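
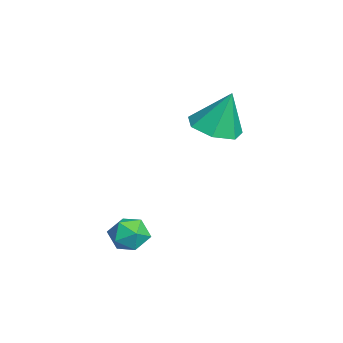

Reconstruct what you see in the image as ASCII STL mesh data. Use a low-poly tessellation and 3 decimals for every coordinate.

solid 
facet normal 0.384 0.167 0.908
outer loop
vertex 1.112 -2.251 -0.899
vertex 1.376 -3.049 -0.864
vertex 1.876 -2.454 -1.185
endloop
endfacet
facet normal 0.395 0.761 0.515
outer loop
vertex 1.112 -2.251 -0.899
vertex 1.876 -2.454 -1.185
vertex 1.396 -1.914 -1.615
endloop
endfacet
facet normal -0.275 0.907 0.318
outer loop
vertex 1.112 -2.251 -0.899
vertex 1.396 -1.914 -1.615
vertex 0.598 -2.175 -1.56
endloop
endfacet
facet normal -0.700 0.403 0.590
outer loop
vertex 1.112 -2.251 -0.899
vertex 0.598 -2.175 -1.56
vertex 0.586 -2.876 -1.096
endloop
endfacet
facet normal -0.292 -0.055 0.955
outer loop
vertex 1.112 -2.251 -0.899
vertex 0.586 -2.876 -1.096
vertex 1.376 -3.049 -0.864
endloop
endfacet
facet normal 0.775 0.628 -0.076
outer loop
vertex 1.396 -1.914 -1.615
vertex 1.876 -2.454 -1.185
vertex 1.834 -2.504 -2.024
endloop
endfacet
facet normal 0.758 -0.334 0.560
outer loop
vertex 1.876 -2.454 -1.185
vertex 1.376 -3.049 -0.864
vertex 1.822 -3.205 -1.56
endloop
endfacet
facet normal -0.339 -0.693 0.637
outer loop
vertex 1.376 -3.049 -0.864
vertex 0.586 -2.876 -1.096
vertex 1.024 -3.466 -1.505
endloop
endfacet
facet normal -0.998 0.048 0.047
outer loop
vertex 0.586 -2.876 -1.096
vertex 0.598 -2.175 -1.56
vertex 0.544 -2.926 -1.935
endloop
endfacet
facet normal -0.310 0.866 -0.393
outer loop
vertex 0.598 -2.175 -1.56
vertex 1.396 -1.914 -1.615
vertex 1.044 -2.331 -2.256
endloop
endfacet
facet normal 0.700 -0.403 -0.590
outer loop
vertex 1.308 -3.129 -2.221
vertex 1.834 -2.504 -2.024
vertex 1.822 -3.205 -1.56
endloop
endfacet
facet normal 0.275 -0.907 -0.318
outer loop
vertex 1.308 -3.129 -2.221
vertex 1.822 -3.205 -1.56
vertex 1.024 -3.466 -1.505
endloop
endfacet
facet normal -0.395 -0.761 -0.515
outer loop
vertex 1.308 -3.129 -2.221
vertex 1.024 -3.466 -1.505
vertex 0.544 -2.926 -1.935
endloop
endfacet
facet normal -0.384 -0.167 -0.908
outer loop
vertex 1.308 -3.129 -2.221
vertex 0.544 -2.926 -1.935
vertex 1.044 -2.331 -2.256
endloop
endfacet
facet normal 0.292 0.055 -0.955
outer loop
vertex 1.308 -3.129 -2.221
vertex 1.044 -2.331 -2.256
vertex 1.834 -2.504 -2.024
endloop
endfacet
facet normal 0.998 -0.048 -0.047
outer loop
vertex 1.822 -3.205 -1.56
vertex 1.834 -2.504 -2.024
vertex 1.876 -2.454 -1.185
endloop
endfacet
facet normal 0.310 -0.866 0.393
outer loop
vertex 1.024 -3.466 -1.505
vertex 1.822 -3.205 -1.56
vertex 1.376 -3.049 -0.864
endloop
endfacet
facet normal -0.775 -0.628 0.076
outer loop
vertex 0.544 -2.926 -1.935
vertex 1.024 -3.466 -1.505
vertex 0.586 -2.876 -1.096
endloop
endfacet
facet normal -0.758 0.334 -0.560
outer loop
vertex 1.044 -2.331 -2.256
vertex 0.544 -2.926 -1.935
vertex 0.598 -2.175 -1.56
endloop
endfacet
facet normal 0.339 0.693 -0.637
outer loop
vertex 1.834 -2.504 -2.024
vertex 1.044 -2.331 -2.256
vertex 1.396 -1.914 -1.615
endloop
endfacet
facet normal -0.077 -0.327 -0.942
outer loop
vertex -1.897 -0.259 2.305
vertex -2.433 0.661 2.03
vertex -1.351 0.465 2.009
endloop
endfacet
facet normal 0.759 -0.347 0.551
outer loop
vertex -1.897 -0.259 2.305
vertex -1.351 0.465 2.009
vertex -2.287 1.279 3.81
endloop
endfacet
facet normal -0.077 -0.326 -0.942
outer loop
vertex -1.351 0.465 2.009
vertex -2.433 0.661 2.03
vertex -1.619 1.337 1.729
endloop
endfacet
facet normal 0.883 0.366 0.294
outer loop
vertex -1.351 0.465 2.009
vertex -1.619 1.337 1.729
vertex -2.287 1.279 3.81
endloop
endfacet
facet normal -0.077 -0.327 -0.942
outer loop
vertex -1.619 1.337 1.729
vertex -2.433 0.661 2.03
vertex -2.5 1.7 1.675
endloop
endfacet
facet normal 0.369 0.918 0.144
outer loop
vertex -1.619 1.337 1.729
vertex -2.5 1.7 1.675
vertex -2.287 1.279 3.81
endloop
endfacet
facet normal -0.077 -0.327 -0.942
outer loop
vertex -2.5 1.7 1.675
vertex -2.433 0.661 2.03
vertex -3.331 1.281 1.888
endloop
endfacet
facet normal -0.395 0.893 0.216
outer loop
vertex -2.5 1.7 1.675
vertex -3.331 1.281 1.888
vertex -2.287 1.279 3.81
endloop
endfacet
facet normal -0.077 -0.327 -0.942
outer loop
vertex -3.331 1.281 1.888
vertex -2.433 0.661 2.03
vertex -3.485 0.395 2.208
endloop
endfacet
facet normal -0.836 0.309 0.454
outer loop
vertex -3.331 1.281 1.888
vertex -3.485 0.395 2.208
vertex -2.287 1.279 3.81
endloop
endfacet
facet normal -0.077 -0.327 -0.942
outer loop
vertex -3.485 0.395 2.208
vertex -2.433 0.661 2.03
vertex -2.847 -0.29 2.394
endloop
endfacet
facet normal -0.620 -0.392 0.680
outer loop
vertex -3.485 0.395 2.208
vertex -2.847 -0.29 2.394
vertex -2.287 1.279 3.81
endloop
endfacet
facet normal -0.078 -0.327 -0.942
outer loop
vertex -2.847 -0.29 2.394
vertex -2.433 0.661 2.03
vertex -1.897 -0.259 2.305
endloop
endfacet
facet normal 0.090 -0.685 0.723
outer loop
vertex -2.847 -0.29 2.394
vertex -1.897 -0.259 2.305
vertex -2.287 1.279 3.81
endloop
endfacet

endsolid


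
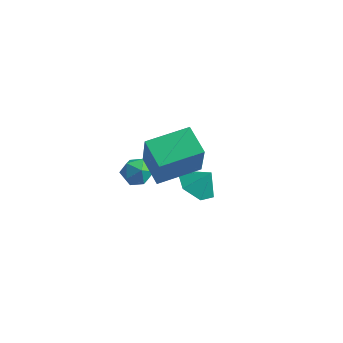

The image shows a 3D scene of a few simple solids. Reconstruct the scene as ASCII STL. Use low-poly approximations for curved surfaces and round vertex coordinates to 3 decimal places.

solid 
facet normal -0.503 -0.287 -0.816
outer loop
vertex 0.901 0.583 -3.38
vertex 0.283 1.293 -3.249
vertex 1.061 1.431 -3.777
endloop
endfacet
facet normal 0.980 -0.107 0.167
outer loop
vertex 0.901 0.583 -3.38
vertex 1.061 1.431 -3.777
vertex 0.837 1.607 -2.351
endloop
endfacet
facet normal -0.503 -0.285 -0.816
outer loop
vertex 1.061 1.431 -3.777
vertex 0.283 1.293 -3.249
vertex 0.444 2.141 -3.645
endloop
endfacet
facet normal 0.758 0.651 0.039
outer loop
vertex 1.061 1.431 -3.777
vertex 0.444 2.141 -3.645
vertex 0.837 1.607 -2.351
endloop
endfacet
facet normal -0.503 -0.285 -0.816
outer loop
vertex 0.444 2.141 -3.645
vertex 0.283 1.293 -3.249
vertex -0.334 2.003 -3.117
endloop
endfacet
facet normal 0.079 0.930 0.360
outer loop
vertex 0.444 2.141 -3.645
vertex -0.334 2.003 -3.117
vertex 0.837 1.607 -2.351
endloop
endfacet
facet normal -0.503 -0.286 -0.816
outer loop
vertex -0.334 2.003 -3.117
vertex 0.283 1.293 -3.249
vertex -0.494 1.154 -2.721
endloop
endfacet
facet normal -0.378 0.449 0.810
outer loop
vertex -0.334 2.003 -3.117
vertex -0.494 1.154 -2.721
vertex 0.837 1.607 -2.351
endloop
endfacet
facet normal -0.503 -0.287 -0.815
outer loop
vertex -0.494 1.154 -2.721
vertex 0.283 1.293 -3.249
vertex 0.123 0.444 -2.852
endloop
endfacet
facet normal -0.156 -0.309 0.938
outer loop
vertex -0.494 1.154 -2.721
vertex 0.123 0.444 -2.852
vertex 0.837 1.607 -2.351
endloop
endfacet
facet normal -0.502 -0.287 -0.816
outer loop
vertex 0.123 0.444 -2.852
vertex 0.283 1.293 -3.249
vertex 0.901 0.583 -3.38
endloop
endfacet
facet normal 0.524 -0.587 0.617
outer loop
vertex 0.123 0.444 -2.852
vertex 0.901 0.583 -3.38
vertex 0.837 1.607 -2.351
endloop
endfacet
facet normal -0.904 -0.080 0.419
outer loop
vertex -1.482 -1.101 -0.453
vertex -1.572 -1.779 -0.777
vertex -1.258 -1.726 -0.09
endloop
endfacet
facet normal -0.469 0.312 0.826
outer loop
vertex -1.482 -1.101 -0.453
vertex -1.258 -1.726 -0.09
vertex -0.824 -1.106 -0.078
endloop
endfacet
facet normal -0.242 0.866 0.437
outer loop
vertex -1.482 -1.101 -0.453
vertex -0.824 -1.106 -0.078
vertex -0.87 -0.776 -0.758
endloop
endfacet
facet normal -0.538 0.816 -0.210
outer loop
vertex -1.482 -1.101 -0.453
vertex -0.87 -0.776 -0.758
vertex -1.332 -1.192 -1.19
endloop
endfacet
facet normal -0.947 0.232 -0.221
outer loop
vertex -1.482 -1.101 -0.453
vertex -1.332 -1.192 -1.19
vertex -1.572 -1.779 -0.777
endloop
endfacet
facet normal 0.098 -0.088 0.991
outer loop
vertex -0.824 -1.106 -0.078
vertex -1.258 -1.726 -0.09
vertex -0.508 -1.788 -0.17
endloop
endfacet
facet normal -0.607 -0.722 0.333
outer loop
vertex -1.258 -1.726 -0.09
vertex -1.572 -1.779 -0.777
vertex -0.97 -2.204 -0.602
endloop
endfacet
facet normal -0.676 -0.218 -0.703
outer loop
vertex -1.572 -1.779 -0.777
vertex -1.332 -1.192 -1.19
vertex -1.016 -1.874 -1.282
endloop
endfacet
facet normal -0.013 0.727 -0.686
outer loop
vertex -1.332 -1.192 -1.19
vertex -0.87 -0.776 -0.758
vertex -0.582 -1.254 -1.27
endloop
endfacet
facet normal 0.466 0.808 0.361
outer loop
vertex -0.87 -0.776 -0.758
vertex -0.824 -1.106 -0.078
vertex -0.268 -1.201 -0.583
endloop
endfacet
facet normal 0.538 -0.816 0.210
outer loop
vertex -0.358 -1.879 -0.907
vertex -0.508 -1.788 -0.17
vertex -0.97 -2.204 -0.602
endloop
endfacet
facet normal 0.242 -0.866 -0.437
outer loop
vertex -0.358 -1.879 -0.907
vertex -0.97 -2.204 -0.602
vertex -1.016 -1.874 -1.282
endloop
endfacet
facet normal 0.469 -0.312 -0.826
outer loop
vertex -0.358 -1.879 -0.907
vertex -1.016 -1.874 -1.282
vertex -0.582 -1.254 -1.27
endloop
endfacet
facet normal 0.904 0.080 -0.419
outer loop
vertex -0.358 -1.879 -0.907
vertex -0.582 -1.254 -1.27
vertex -0.268 -1.201 -0.583
endloop
endfacet
facet normal 0.947 -0.232 0.221
outer loop
vertex -0.358 -1.879 -0.907
vertex -0.268 -1.201 -0.583
vertex -0.508 -1.788 -0.17
endloop
endfacet
facet normal 0.013 -0.727 0.686
outer loop
vertex -0.97 -2.204 -0.602
vertex -0.508 -1.788 -0.17
vertex -1.258 -1.726 -0.09
endloop
endfacet
facet normal -0.466 -0.808 -0.361
outer loop
vertex -1.016 -1.874 -1.282
vertex -0.97 -2.204 -0.602
vertex -1.572 -1.779 -0.777
endloop
endfacet
facet normal -0.098 0.088 -0.991
outer loop
vertex -0.582 -1.254 -1.27
vertex -1.016 -1.874 -1.282
vertex -1.332 -1.192 -1.19
endloop
endfacet
facet normal 0.607 0.722 -0.333
outer loop
vertex -0.268 -1.201 -0.583
vertex -0.582 -1.254 -1.27
vertex -0.87 -0.776 -0.758
endloop
endfacet
facet normal 0.676 0.218 0.703
outer loop
vertex -0.508 -1.788 -0.17
vertex -0.268 -1.201 -0.583
vertex -0.824 -1.106 -0.078
endloop
endfacet
facet normal -0.593 -0.795 -0.130
outer loop
vertex 1.32 -3.484 2.214
vertex 0.258 -2.783 2.773
vertex 0.798 -2.791 0.356
endloop
endfacet
facet normal 0.764 -0.504 -0.403
outer loop
vertex 1.942 -1.257 0.607
vertex 1.32 -3.484 2.214
vertex 0.798 -2.791 0.356
endloop
endfacet
facet normal -0.592 -0.795 -0.130
outer loop
vertex 0.798 -2.791 0.356
vertex 0.258 -2.783 2.773
vertex -0.264 -2.091 0.916
endloop
endfacet
facet normal -0.255 0.338 -0.906
outer loop
vertex -0.264 -2.091 0.916
vertex 1.942 -1.257 0.607
vertex 0.798 -2.791 0.356
endloop
endfacet
facet normal 0.254 -0.338 0.906
outer loop
vertex 1.32 -3.484 2.214
vertex 1.402 -1.249 3.024
vertex 0.258 -2.783 2.773
endloop
endfacet
facet normal 0.764 -0.504 -0.403
outer loop
vertex 2.464 -1.949 2.464
vertex 1.32 -3.484 2.214
vertex 1.942 -1.257 0.607
endloop
endfacet
facet normal 0.255 -0.338 0.906
outer loop
vertex 2.464 -1.949 2.464
vertex 1.402 -1.249 3.024
vertex 1.32 -3.484 2.214
endloop
endfacet
facet normal -0.764 0.504 0.403
outer loop
vertex 0.258 -2.783 2.773
vertex 1.402 -1.249 3.024
vertex -0.264 -2.091 0.916
endloop
endfacet
facet normal -0.254 0.337 -0.906
outer loop
vertex 0.88 -0.556 1.166
vertex 1.942 -1.257 0.607
vertex -0.264 -2.091 0.916
endloop
endfacet
facet normal -0.764 0.504 0.403
outer loop
vertex -0.264 -2.091 0.916
vertex 1.402 -1.249 3.024
vertex 0.88 -0.556 1.166
endloop
endfacet
facet normal 0.593 0.795 0.130
outer loop
vertex 0.88 -0.556 1.166
vertex 2.464 -1.949 2.464
vertex 1.942 -1.257 0.607
endloop
endfacet
facet normal 0.593 0.795 0.130
outer loop
vertex 1.402 -1.249 3.024
vertex 2.464 -1.949 2.464
vertex 0.88 -0.556 1.166
endloop
endfacet

endsolid


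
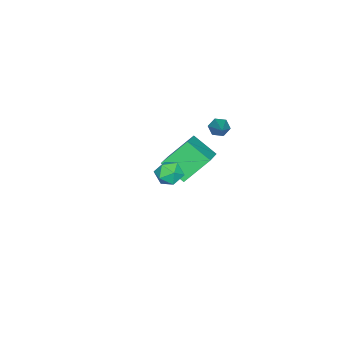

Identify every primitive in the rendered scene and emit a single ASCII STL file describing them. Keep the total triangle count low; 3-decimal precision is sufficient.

solid 
facet normal -0.739 -0.439 -0.512
outer loop
vertex -3.847 2.178 -1.957
vertex -4.205 2.362 -1.598
vertex -4.081 2.658 -2.031
endloop
endfacet
facet normal 0.659 0.210 -0.722
outer loop
vertex -3.847 2.178 -1.957
vertex -4.081 2.658 -2.031
vertex -2.595 3.318 -0.482
endloop
endfacet
facet normal -0.738 -0.440 -0.512
outer loop
vertex -4.081 2.658 -2.031
vertex -4.205 2.362 -1.598
vertex -4.44 2.842 -1.672
endloop
endfacet
facet normal 0.040 0.905 -0.424
outer loop
vertex -4.081 2.658 -2.031
vertex -4.44 2.842 -1.672
vertex -2.595 3.318 -0.482
endloop
endfacet
facet normal -0.738 -0.440 -0.512
outer loop
vertex -4.44 2.842 -1.672
vertex -4.205 2.362 -1.598
vertex -4.564 2.545 -1.238
endloop
endfacet
facet normal -0.465 0.787 0.406
outer loop
vertex -4.44 2.842 -1.672
vertex -4.564 2.545 -1.238
vertex -2.595 3.318 -0.482
endloop
endfacet
facet normal -0.738 -0.440 -0.512
outer loop
vertex -4.564 2.545 -1.238
vertex -4.205 2.362 -1.598
vertex -4.329 2.065 -1.164
endloop
endfacet
facet normal -0.349 -0.027 0.937
outer loop
vertex -4.564 2.545 -1.238
vertex -4.329 2.065 -1.164
vertex -2.595 3.318 -0.482
endloop
endfacet
facet normal -0.739 -0.438 -0.511
outer loop
vertex -4.329 2.065 -1.164
vertex -4.205 2.362 -1.598
vertex -3.971 1.881 -1.524
endloop
endfacet
facet normal 0.270 -0.721 0.638
outer loop
vertex -4.329 2.065 -1.164
vertex -3.971 1.881 -1.524
vertex -2.595 3.318 -0.482
endloop
endfacet
facet normal -0.739 -0.438 -0.512
outer loop
vertex -3.971 1.881 -1.524
vertex -4.205 2.362 -1.598
vertex -3.847 2.178 -1.957
endloop
endfacet
facet normal 0.775 -0.603 -0.192
outer loop
vertex -3.971 1.881 -1.524
vertex -3.847 2.178 -1.957
vertex -2.595 3.318 -0.482
endloop
endfacet
facet normal -0.122 0.807 0.578
outer loop
vertex 2.211 3.9 -0.074
vertex 2.075 3.478 0.486
vertex 2.747 3.68 0.346
endloop
endfacet
facet normal 0.343 0.938 0.053
outer loop
vertex 2.211 3.9 -0.074
vertex 2.747 3.68 0.346
vertex 2.83 3.69 -0.364
endloop
endfacet
facet normal 0.013 0.823 -0.568
outer loop
vertex 2.211 3.9 -0.074
vertex 2.83 3.69 -0.364
vertex 2.21 3.494 -0.663
endloop
endfacet
facet normal -0.657 0.621 -0.427
outer loop
vertex 2.211 3.9 -0.074
vertex 2.21 3.494 -0.663
vertex 1.744 3.363 -0.137
endloop
endfacet
facet normal -0.740 0.611 0.281
outer loop
vertex 2.211 3.9 -0.074
vertex 1.744 3.363 -0.137
vertex 2.075 3.478 0.486
endloop
endfacet
facet normal 0.878 0.466 0.109
outer loop
vertex 2.83 3.69 -0.364
vertex 2.747 3.68 0.346
vertex 3.076 3.137 0.017
endloop
endfacet
facet normal 0.123 0.255 0.959
outer loop
vertex 2.747 3.68 0.346
vertex 2.075 3.478 0.486
vertex 2.61 3.006 0.543
endloop
endfacet
facet normal -0.877 -0.061 0.477
outer loop
vertex 2.075 3.478 0.486
vertex 1.744 3.363 -0.137
vertex 1.99 2.81 0.244
endloop
endfacet
facet normal -0.742 -0.045 -0.669
outer loop
vertex 1.744 3.363 -0.137
vertex 2.21 3.494 -0.663
vertex 2.073 2.82 -0.466
endloop
endfacet
facet normal 0.343 0.281 -0.896
outer loop
vertex 2.21 3.494 -0.663
vertex 2.83 3.69 -0.364
vertex 2.745 3.022 -0.606
endloop
endfacet
facet normal 0.657 -0.621 0.427
outer loop
vertex 2.609 2.6 -0.046
vertex 3.076 3.137 0.017
vertex 2.61 3.006 0.543
endloop
endfacet
facet normal -0.013 -0.823 0.568
outer loop
vertex 2.609 2.6 -0.046
vertex 2.61 3.006 0.543
vertex 1.99 2.81 0.244
endloop
endfacet
facet normal -0.343 -0.938 -0.053
outer loop
vertex 2.609 2.6 -0.046
vertex 1.99 2.81 0.244
vertex 2.073 2.82 -0.466
endloop
endfacet
facet normal 0.122 -0.807 -0.578
outer loop
vertex 2.609 2.6 -0.046
vertex 2.073 2.82 -0.466
vertex 2.745 3.022 -0.606
endloop
endfacet
facet normal 0.740 -0.611 -0.281
outer loop
vertex 2.609 2.6 -0.046
vertex 2.745 3.022 -0.606
vertex 3.076 3.137 0.017
endloop
endfacet
facet normal 0.742 0.045 0.669
outer loop
vertex 2.61 3.006 0.543
vertex 3.076 3.137 0.017
vertex 2.747 3.68 0.346
endloop
endfacet
facet normal -0.343 -0.281 0.896
outer loop
vertex 1.99 2.81 0.244
vertex 2.61 3.006 0.543
vertex 2.075 3.478 0.486
endloop
endfacet
facet normal -0.878 -0.466 -0.109
outer loop
vertex 2.073 2.82 -0.466
vertex 1.99 2.81 0.244
vertex 1.744 3.363 -0.137
endloop
endfacet
facet normal -0.123 -0.255 -0.959
outer loop
vertex 2.745 3.022 -0.606
vertex 2.073 2.82 -0.466
vertex 2.21 3.494 -0.663
endloop
endfacet
facet normal 0.877 0.061 -0.477
outer loop
vertex 3.076 3.137 0.017
vertex 2.745 3.022 -0.606
vertex 2.83 3.69 -0.364
endloop
endfacet
facet normal -0.492 0.511 0.705
outer loop
vertex -4.531 0.859 -2.926
vertex -2.965 1.329 -2.173
vertex -4.486 2.096 -3.791
endloop
endfacet
facet normal -0.870 -0.261 -0.418
outer loop
vertex -3.595 1.171 -5.067
vertex -4.531 0.859 -2.926
vertex -4.486 2.096 -3.791
endloop
endfacet
facet normal -0.492 0.511 0.705
outer loop
vertex -4.486 2.096 -3.791
vertex -2.965 1.329 -2.173
vertex -2.92 2.566 -3.038
endloop
endfacet
facet normal 0.030 0.819 -0.573
outer loop
vertex -2.92 2.566 -3.038
vertex -3.595 1.171 -5.067
vertex -4.486 2.096 -3.791
endloop
endfacet
facet normal -0.030 -0.819 0.573
outer loop
vertex -4.531 0.859 -2.926
vertex -2.074 0.404 -3.449
vertex -2.965 1.329 -2.173
endloop
endfacet
facet normal -0.870 -0.261 -0.418
outer loop
vertex -3.64 -0.066 -4.202
vertex -4.531 0.859 -2.926
vertex -3.595 1.171 -5.067
endloop
endfacet
facet normal -0.030 -0.819 0.573
outer loop
vertex -3.64 -0.066 -4.202
vertex -2.074 0.404 -3.449
vertex -4.531 0.859 -2.926
endloop
endfacet
facet normal 0.870 0.261 0.418
outer loop
vertex -2.965 1.329 -2.173
vertex -2.074 0.404 -3.449
vertex -2.92 2.566 -3.038
endloop
endfacet
facet normal 0.030 0.819 -0.573
outer loop
vertex -2.029 1.641 -4.314
vertex -3.595 1.171 -5.067
vertex -2.92 2.566 -3.038
endloop
endfacet
facet normal 0.870 0.261 0.418
outer loop
vertex -2.92 2.566 -3.038
vertex -2.074 0.404 -3.449
vertex -2.029 1.641 -4.314
endloop
endfacet
facet normal 0.492 -0.511 -0.705
outer loop
vertex -2.029 1.641 -4.314
vertex -3.64 -0.066 -4.202
vertex -3.595 1.171 -5.067
endloop
endfacet
facet normal 0.492 -0.511 -0.705
outer loop
vertex -2.074 0.404 -3.449
vertex -3.64 -0.066 -4.202
vertex -2.029 1.641 -4.314
endloop
endfacet

endsolid


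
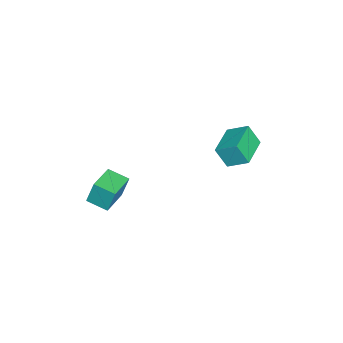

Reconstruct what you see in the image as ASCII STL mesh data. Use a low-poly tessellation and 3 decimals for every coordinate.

solid 
facet normal -0.991 0.135 0.009
outer loop
vertex -3.632 3.331 -0.376
vertex -3.553 3.987 -1.507
vertex -3.79 2.211 -1.037
endloop
endfacet
facet normal -0.061 -0.501 0.863
outer loop
vertex -1.887 1.953 -1.053
vertex -3.632 3.331 -0.376
vertex -3.79 2.211 -1.037
endloop
endfacet
facet normal -0.991 0.134 0.008
outer loop
vertex -3.79 2.211 -1.037
vertex -3.553 3.987 -1.507
vertex -3.71 2.867 -2.168
endloop
endfacet
facet normal -0.120 -0.855 -0.504
outer loop
vertex -3.71 2.867 -2.168
vertex -1.887 1.953 -1.053
vertex -3.79 2.211 -1.037
endloop
endfacet
facet normal 0.120 0.855 0.504
outer loop
vertex -3.632 3.331 -0.376
vertex -1.65 3.729 -1.523
vertex -3.553 3.987 -1.507
endloop
endfacet
facet normal -0.061 -0.501 0.863
outer loop
vertex -1.73 3.073 -0.392
vertex -3.632 3.331 -0.376
vertex -1.887 1.953 -1.053
endloop
endfacet
facet normal 0.120 0.855 0.504
outer loop
vertex -1.73 3.073 -0.392
vertex -1.65 3.729 -1.523
vertex -3.632 3.331 -0.376
endloop
endfacet
facet normal 0.061 0.501 -0.863
outer loop
vertex -3.553 3.987 -1.507
vertex -1.65 3.729 -1.523
vertex -3.71 2.867 -2.168
endloop
endfacet
facet normal -0.120 -0.855 -0.504
outer loop
vertex -1.808 2.609 -2.184
vertex -1.887 1.953 -1.053
vertex -3.71 2.867 -2.168
endloop
endfacet
facet normal 0.061 0.501 -0.863
outer loop
vertex -3.71 2.867 -2.168
vertex -1.65 3.729 -1.523
vertex -1.808 2.609 -2.184
endloop
endfacet
facet normal 0.991 -0.134 -0.008
outer loop
vertex -1.808 2.609 -2.184
vertex -1.73 3.073 -0.392
vertex -1.887 1.953 -1.053
endloop
endfacet
facet normal 0.991 -0.135 -0.008
outer loop
vertex -1.65 3.729 -1.523
vertex -1.73 3.073 -0.392
vertex -1.808 2.609 -2.184
endloop
endfacet
facet normal -0.973 0.197 -0.118
outer loop
vertex 2.552 -2.426 0.616
vertex 2.811 -1.327 0.31
vertex 2.631 -2.799 -0.659
endloop
endfacet
facet normal -0.221 -0.940 0.261
outer loop
vertex 4.189 -3.113 -0.47
vertex 2.552 -2.426 0.616
vertex 2.631 -2.799 -0.659
endloop
endfacet
facet normal -0.973 0.197 -0.118
outer loop
vertex 2.631 -2.799 -0.659
vertex 2.811 -1.327 0.31
vertex 2.89 -1.7 -0.964
endloop
endfacet
facet normal 0.060 -0.280 -0.958
outer loop
vertex 2.89 -1.7 -0.964
vertex 4.189 -3.113 -0.47
vertex 2.631 -2.799 -0.659
endloop
endfacet
facet normal -0.060 0.281 0.958
outer loop
vertex 2.552 -2.426 0.616
vertex 4.369 -1.641 0.499
vertex 2.811 -1.327 0.31
endloop
endfacet
facet normal -0.221 -0.940 0.261
outer loop
vertex 4.11 -2.74 0.804
vertex 2.552 -2.426 0.616
vertex 4.189 -3.113 -0.47
endloop
endfacet
facet normal -0.059 0.280 0.958
outer loop
vertex 4.11 -2.74 0.804
vertex 4.369 -1.641 0.499
vertex 2.552 -2.426 0.616
endloop
endfacet
facet normal 0.221 0.940 -0.261
outer loop
vertex 2.811 -1.327 0.31
vertex 4.369 -1.641 0.499
vertex 2.89 -1.7 -0.964
endloop
endfacet
facet normal 0.059 -0.281 -0.958
outer loop
vertex 4.448 -2.014 -0.776
vertex 4.189 -3.113 -0.47
vertex 2.89 -1.7 -0.964
endloop
endfacet
facet normal 0.221 0.940 -0.261
outer loop
vertex 2.89 -1.7 -0.964
vertex 4.369 -1.641 0.499
vertex 4.448 -2.014 -0.776
endloop
endfacet
facet normal 0.973 -0.197 0.118
outer loop
vertex 4.448 -2.014 -0.776
vertex 4.11 -2.74 0.804
vertex 4.189 -3.113 -0.47
endloop
endfacet
facet normal 0.973 -0.197 0.118
outer loop
vertex 4.369 -1.641 0.499
vertex 4.11 -2.74 0.804
vertex 4.448 -2.014 -0.776
endloop
endfacet

endsolid


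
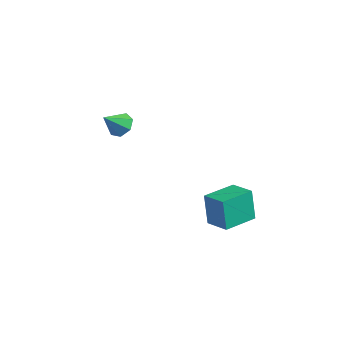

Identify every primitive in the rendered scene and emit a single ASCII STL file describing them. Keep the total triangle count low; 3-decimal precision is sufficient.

solid 
facet normal 0.110 0.717 -0.688
outer loop
vertex -1.739 2.727 -0.519
vertex -2.494 2.778 -0.587
vertex -2.034 3.158 -0.117
endloop
endfacet
facet normal 0.742 -0.109 0.661
outer loop
vertex -1.739 2.727 -0.519
vertex -2.034 3.158 -0.117
vertex -2.646 1.802 0.347
endloop
endfacet
facet normal 0.111 0.717 -0.688
outer loop
vertex -2.034 3.158 -0.117
vertex -2.494 2.778 -0.587
vertex -2.676 3.303 -0.069
endloop
endfacet
facet normal 0.132 0.267 0.955
outer loop
vertex -2.034 3.158 -0.117
vertex -2.676 3.303 -0.069
vertex -2.646 1.802 0.347
endloop
endfacet
facet normal 0.111 0.717 -0.688
outer loop
vertex -2.676 3.303 -0.069
vertex -2.494 2.778 -0.587
vertex -3.181 3.053 -0.411
endloop
endfacet
facet normal -0.615 0.199 0.763
outer loop
vertex -2.676 3.303 -0.069
vertex -3.181 3.053 -0.411
vertex -2.646 1.802 0.347
endloop
endfacet
facet normal 0.112 0.718 -0.687
outer loop
vertex -3.181 3.053 -0.411
vertex -2.494 2.778 -0.587
vertex -3.169 2.596 -0.887
endloop
endfacet
facet normal -0.937 -0.263 0.228
outer loop
vertex -3.181 3.053 -0.411
vertex -3.169 2.596 -0.887
vertex -2.646 1.802 0.347
endloop
endfacet
facet normal 0.112 0.718 -0.687
outer loop
vertex -3.169 2.596 -0.887
vertex -2.494 2.778 -0.587
vertex -2.649 2.276 -1.137
endloop
endfacet
facet normal -0.591 -0.769 -0.244
outer loop
vertex -3.169 2.596 -0.887
vertex -2.649 2.276 -1.137
vertex -2.646 1.802 0.347
endloop
endfacet
facet normal 0.112 0.718 -0.687
outer loop
vertex -2.649 2.276 -1.137
vertex -2.494 2.778 -0.587
vertex -2.013 2.334 -0.973
endloop
endfacet
facet normal 0.163 -0.940 -0.300
outer loop
vertex -2.649 2.276 -1.137
vertex -2.013 2.334 -0.973
vertex -2.646 1.802 0.347
endloop
endfacet
facet normal 0.110 0.718 -0.688
outer loop
vertex -2.013 2.334 -0.973
vertex -2.494 2.778 -0.587
vertex -1.739 2.727 -0.519
endloop
endfacet
facet normal 0.757 -0.646 0.102
outer loop
vertex -2.013 2.334 -0.973
vertex -1.739 2.727 -0.519
vertex -2.646 1.802 0.347
endloop
endfacet
facet normal -0.975 0.033 -0.219
outer loop
vertex 3.089 3.043 -2.871
vertex 3.175 4.878 -2.976
vertex 3.468 2.927 -4.575
endloop
endfacet
facet normal -0.047 -0.997 0.057
outer loop
vertex 4.765 2.882 -4.284
vertex 3.089 3.043 -2.871
vertex 3.468 2.927 -4.575
endloop
endfacet
facet normal -0.975 0.033 -0.219
outer loop
vertex 3.468 2.927 -4.575
vertex 3.175 4.878 -2.976
vertex 3.554 4.761 -4.681
endloop
endfacet
facet normal 0.216 -0.066 -0.974
outer loop
vertex 3.554 4.761 -4.681
vertex 4.765 2.882 -4.284
vertex 3.468 2.927 -4.575
endloop
endfacet
facet normal -0.216 0.066 0.974
outer loop
vertex 3.089 3.043 -2.871
vertex 4.472 4.833 -2.685
vertex 3.175 4.878 -2.976
endloop
endfacet
facet normal -0.047 -0.997 0.058
outer loop
vertex 4.386 2.999 -2.579
vertex 3.089 3.043 -2.871
vertex 4.765 2.882 -4.284
endloop
endfacet
facet normal -0.217 0.066 0.974
outer loop
vertex 4.386 2.999 -2.579
vertex 4.472 4.833 -2.685
vertex 3.089 3.043 -2.871
endloop
endfacet
facet normal 0.048 0.997 -0.058
outer loop
vertex 3.175 4.878 -2.976
vertex 4.472 4.833 -2.685
vertex 3.554 4.761 -4.681
endloop
endfacet
facet normal 0.217 -0.066 -0.974
outer loop
vertex 4.851 4.717 -4.389
vertex 4.765 2.882 -4.284
vertex 3.554 4.761 -4.681
endloop
endfacet
facet normal 0.047 0.997 -0.057
outer loop
vertex 3.554 4.761 -4.681
vertex 4.472 4.833 -2.685
vertex 4.851 4.717 -4.389
endloop
endfacet
facet normal 0.975 -0.033 0.219
outer loop
vertex 4.851 4.717 -4.389
vertex 4.386 2.999 -2.579
vertex 4.765 2.882 -4.284
endloop
endfacet
facet normal 0.975 -0.033 0.219
outer loop
vertex 4.472 4.833 -2.685
vertex 4.386 2.999 -2.579
vertex 4.851 4.717 -4.389
endloop
endfacet

endsolid


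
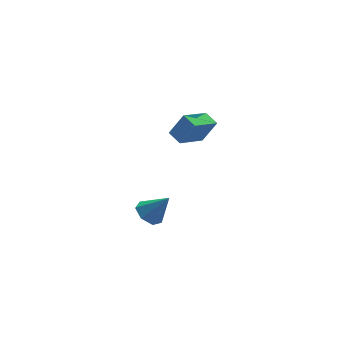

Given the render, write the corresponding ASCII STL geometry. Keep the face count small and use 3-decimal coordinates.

solid 
facet normal -0.489 0.117 -0.865
outer loop
vertex 1.569 1.021 3.25
vertex 3.218 1.877 2.434
vertex 1.89 0.113 2.946
endloop
endfacet
facet normal -0.812 -0.422 0.402
outer loop
vertex 2.682 -0.077 4.346
vertex 1.569 1.021 3.25
vertex 1.89 0.113 2.946
endloop
endfacet
facet normal -0.489 0.117 -0.864
outer loop
vertex 1.89 0.113 2.946
vertex 3.218 1.877 2.434
vertex 3.539 0.969 2.129
endloop
endfacet
facet normal 0.317 -0.899 -0.302
outer loop
vertex 3.539 0.969 2.129
vertex 2.682 -0.077 4.346
vertex 1.89 0.113 2.946
endloop
endfacet
facet normal -0.317 0.899 0.302
outer loop
vertex 1.569 1.021 3.25
vertex 4.01 1.687 3.834
vertex 3.218 1.877 2.434
endloop
endfacet
facet normal -0.812 -0.422 0.402
outer loop
vertex 2.361 0.831 4.651
vertex 1.569 1.021 3.25
vertex 2.682 -0.077 4.346
endloop
endfacet
facet normal -0.317 0.899 0.301
outer loop
vertex 2.361 0.831 4.651
vertex 4.01 1.687 3.834
vertex 1.569 1.021 3.25
endloop
endfacet
facet normal 0.812 0.422 -0.402
outer loop
vertex 3.218 1.877 2.434
vertex 4.01 1.687 3.834
vertex 3.539 0.969 2.129
endloop
endfacet
facet normal 0.318 -0.899 -0.301
outer loop
vertex 4.331 0.779 3.53
vertex 2.682 -0.077 4.346
vertex 3.539 0.969 2.129
endloop
endfacet
facet normal 0.813 0.422 -0.402
outer loop
vertex 3.539 0.969 2.129
vertex 4.01 1.687 3.834
vertex 4.331 0.779 3.53
endloop
endfacet
facet normal 0.489 -0.118 0.864
outer loop
vertex 4.331 0.779 3.53
vertex 2.361 0.831 4.651
vertex 2.682 -0.077 4.346
endloop
endfacet
facet normal 0.489 -0.117 0.865
outer loop
vertex 4.01 1.687 3.834
vertex 2.361 0.831 4.651
vertex 4.331 0.779 3.53
endloop
endfacet
facet normal -0.544 0.282 -0.791
outer loop
vertex 1.236 1.355 -4.791
vertex 0.661 1.889 -4.205
vertex 1.48 2.161 -4.671
endloop
endfacet
facet normal 0.944 -0.255 -0.209
outer loop
vertex 1.236 1.355 -4.791
vertex 1.48 2.161 -4.671
vertex 1.699 1.351 -2.695
endloop
endfacet
facet normal -0.544 0.282 -0.791
outer loop
vertex 1.48 2.161 -4.671
vertex 0.661 1.889 -4.205
vertex 1.107 2.762 -4.2
endloop
endfacet
facet normal 0.878 0.470 0.095
outer loop
vertex 1.48 2.161 -4.671
vertex 1.107 2.762 -4.2
vertex 1.699 1.351 -2.695
endloop
endfacet
facet normal -0.543 0.282 -0.791
outer loop
vertex 1.107 2.762 -4.2
vertex 0.661 1.889 -4.205
vertex 0.398 2.707 -3.733
endloop
endfacet
facet normal 0.322 0.751 0.577
outer loop
vertex 1.107 2.762 -4.2
vertex 0.398 2.707 -3.733
vertex 1.699 1.351 -2.695
endloop
endfacet
facet normal -0.543 0.282 -0.791
outer loop
vertex 0.398 2.707 -3.733
vertex 0.661 1.889 -4.205
vertex -0.112 2.036 -3.622
endloop
endfacet
facet normal -0.305 0.377 0.875
outer loop
vertex 0.398 2.707 -3.733
vertex -0.112 2.036 -3.622
vertex 1.699 1.351 -2.695
endloop
endfacet
facet normal -0.543 0.282 -0.791
outer loop
vertex -0.112 2.036 -3.622
vertex 0.661 1.889 -4.205
vertex -0.04 1.255 -3.95
endloop
endfacet
facet normal -0.530 -0.369 0.763
outer loop
vertex -0.112 2.036 -3.622
vertex -0.04 1.255 -3.95
vertex 1.699 1.351 -2.695
endloop
endfacet
facet normal -0.543 0.282 -0.791
outer loop
vertex -0.04 1.255 -3.95
vertex 0.661 1.889 -4.205
vertex 0.56 0.951 -4.47
endloop
endfacet
facet normal -0.185 -0.926 0.328
outer loop
vertex -0.04 1.255 -3.95
vertex 0.56 0.951 -4.47
vertex 1.699 1.351 -2.695
endloop
endfacet
facet normal -0.544 0.282 -0.790
outer loop
vertex 0.56 0.951 -4.47
vertex 0.661 1.889 -4.205
vertex 1.236 1.355 -4.791
endloop
endfacet
facet normal 0.473 -0.875 -0.106
outer loop
vertex 0.56 0.951 -4.47
vertex 1.236 1.355 -4.791
vertex 1.699 1.351 -2.695
endloop
endfacet

endsolid


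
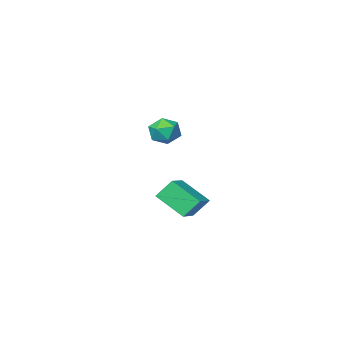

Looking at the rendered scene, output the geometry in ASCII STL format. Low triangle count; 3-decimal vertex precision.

solid 
facet normal -0.238 0.970 -0.052
outer loop
vertex 2.162 3.989 2.963
vertex 1.439 3.815 3.028
vertex 1.847 3.948 3.639
endloop
endfacet
facet normal 0.406 0.881 0.243
outer loop
vertex 2.162 3.989 2.963
vertex 1.847 3.948 3.639
vertex 2.528 3.665 3.528
endloop
endfacet
facet normal 0.817 0.531 -0.225
outer loop
vertex 2.162 3.989 2.963
vertex 2.528 3.665 3.528
vertex 2.542 3.356 2.848
endloop
endfacet
facet normal 0.427 0.403 -0.809
outer loop
vertex 2.162 3.989 2.963
vertex 2.542 3.356 2.848
vertex 1.869 3.449 2.539
endloop
endfacet
facet normal -0.226 0.674 -0.703
outer loop
vertex 2.162 3.989 2.963
vertex 1.869 3.449 2.539
vertex 1.439 3.815 3.028
endloop
endfacet
facet normal 0.328 0.469 0.820
outer loop
vertex 2.528 3.665 3.528
vertex 1.847 3.948 3.639
vertex 2.031 3.291 3.941
endloop
endfacet
facet normal -0.712 0.613 0.342
outer loop
vertex 1.847 3.948 3.639
vertex 1.439 3.815 3.028
vertex 1.358 3.384 3.632
endloop
endfacet
facet normal -0.692 0.135 -0.710
outer loop
vertex 1.439 3.815 3.028
vertex 1.869 3.449 2.539
vertex 1.372 3.075 2.952
endloop
endfacet
facet normal 0.363 -0.303 -0.881
outer loop
vertex 1.869 3.449 2.539
vertex 2.542 3.356 2.848
vertex 2.053 2.792 2.841
endloop
endfacet
facet normal 0.993 -0.097 0.064
outer loop
vertex 2.542 3.356 2.848
vertex 2.528 3.665 3.528
vertex 2.461 2.925 3.452
endloop
endfacet
facet normal -0.427 -0.403 0.809
outer loop
vertex 1.738 2.751 3.517
vertex 2.031 3.291 3.941
vertex 1.358 3.384 3.632
endloop
endfacet
facet normal -0.817 -0.531 0.225
outer loop
vertex 1.738 2.751 3.517
vertex 1.358 3.384 3.632
vertex 1.372 3.075 2.952
endloop
endfacet
facet normal -0.406 -0.881 -0.243
outer loop
vertex 1.738 2.751 3.517
vertex 1.372 3.075 2.952
vertex 2.053 2.792 2.841
endloop
endfacet
facet normal 0.238 -0.970 0.052
outer loop
vertex 1.738 2.751 3.517
vertex 2.053 2.792 2.841
vertex 2.461 2.925 3.452
endloop
endfacet
facet normal 0.226 -0.674 0.703
outer loop
vertex 1.738 2.751 3.517
vertex 2.461 2.925 3.452
vertex 2.031 3.291 3.941
endloop
endfacet
facet normal -0.363 0.303 0.881
outer loop
vertex 1.358 3.384 3.632
vertex 2.031 3.291 3.941
vertex 1.847 3.948 3.639
endloop
endfacet
facet normal -0.993 0.097 -0.064
outer loop
vertex 1.372 3.075 2.952
vertex 1.358 3.384 3.632
vertex 1.439 3.815 3.028
endloop
endfacet
facet normal -0.328 -0.469 -0.820
outer loop
vertex 2.053 2.792 2.841
vertex 1.372 3.075 2.952
vertex 1.869 3.449 2.539
endloop
endfacet
facet normal 0.712 -0.613 -0.342
outer loop
vertex 2.461 2.925 3.452
vertex 2.053 2.792 2.841
vertex 2.542 3.356 2.848
endloop
endfacet
facet normal 0.692 -0.135 0.710
outer loop
vertex 2.031 3.291 3.941
vertex 2.461 2.925 3.452
vertex 2.528 3.665 3.528
endloop
endfacet
facet normal -0.735 -0.605 -0.307
outer loop
vertex -0.503 -0.708 -2.151
vertex -1.139 -0.38 -1.276
vertex -1.14 0.537 -3.081
endloop
endfacet
facet normal 0.562 -0.290 -0.774
outer loop
vertex -0.141 1.36 -2.664
vertex -0.503 -0.708 -2.151
vertex -1.14 0.537 -3.081
endloop
endfacet
facet normal -0.735 -0.605 -0.307
outer loop
vertex -1.14 0.537 -3.081
vertex -1.139 -0.38 -1.276
vertex -1.776 0.865 -2.206
endloop
endfacet
facet normal -0.380 0.741 -0.554
outer loop
vertex -1.776 0.865 -2.206
vertex -0.141 1.36 -2.664
vertex -1.14 0.537 -3.081
endloop
endfacet
facet normal 0.380 -0.741 0.554
outer loop
vertex -0.503 -0.708 -2.151
vertex -0.14 0.443 -0.859
vertex -1.139 -0.38 -1.276
endloop
endfacet
facet normal 0.562 -0.290 -0.774
outer loop
vertex 0.496 0.115 -1.734
vertex -0.503 -0.708 -2.151
vertex -0.141 1.36 -2.664
endloop
endfacet
facet normal 0.380 -0.741 0.554
outer loop
vertex 0.496 0.115 -1.734
vertex -0.14 0.443 -0.859
vertex -0.503 -0.708 -2.151
endloop
endfacet
facet normal -0.562 0.290 0.774
outer loop
vertex -1.139 -0.38 -1.276
vertex -0.14 0.443 -0.859
vertex -1.776 0.865 -2.206
endloop
endfacet
facet normal -0.380 0.741 -0.554
outer loop
vertex -0.777 1.688 -1.789
vertex -0.141 1.36 -2.664
vertex -1.776 0.865 -2.206
endloop
endfacet
facet normal -0.562 0.290 0.774
outer loop
vertex -1.776 0.865 -2.206
vertex -0.14 0.443 -0.859
vertex -0.777 1.688 -1.789
endloop
endfacet
facet normal 0.735 0.605 0.307
outer loop
vertex -0.777 1.688 -1.789
vertex 0.496 0.115 -1.734
vertex -0.141 1.36 -2.664
endloop
endfacet
facet normal 0.735 0.605 0.307
outer loop
vertex -0.14 0.443 -0.859
vertex 0.496 0.115 -1.734
vertex -0.777 1.688 -1.789
endloop
endfacet

endsolid


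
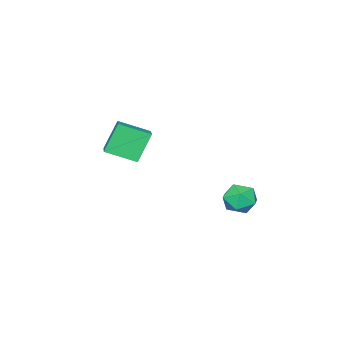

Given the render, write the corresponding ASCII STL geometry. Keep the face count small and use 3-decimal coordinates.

solid 
facet normal -0.496 0.069 0.865
outer loop
vertex -2.407 -4.655 0.632
vertex -1.458 -3.773 1.106
vertex -3.207 -3.498 0.081
endloop
endfacet
facet normal -0.688 -0.639 -0.344
outer loop
vertex -2.422 -3.607 -1.286
vertex -2.407 -4.655 0.632
vertex -3.207 -3.498 0.081
endloop
endfacet
facet normal -0.496 0.069 0.865
outer loop
vertex -3.207 -3.498 0.081
vertex -1.458 -3.773 1.106
vertex -2.257 -2.616 0.556
endloop
endfacet
facet normal -0.529 0.766 -0.365
outer loop
vertex -2.257 -2.616 0.556
vertex -2.422 -3.607 -1.286
vertex -3.207 -3.498 0.081
endloop
endfacet
facet normal 0.529 -0.766 0.365
outer loop
vertex -2.407 -4.655 0.632
vertex -0.673 -3.882 -0.261
vertex -1.458 -3.773 1.106
endloop
endfacet
facet normal -0.688 -0.639 -0.344
outer loop
vertex -1.623 -4.764 -0.736
vertex -2.407 -4.655 0.632
vertex -2.422 -3.607 -1.286
endloop
endfacet
facet normal 0.529 -0.766 0.364
outer loop
vertex -1.623 -4.764 -0.736
vertex -0.673 -3.882 -0.261
vertex -2.407 -4.655 0.632
endloop
endfacet
facet normal 0.688 0.639 0.344
outer loop
vertex -1.458 -3.773 1.106
vertex -0.673 -3.882 -0.261
vertex -2.257 -2.616 0.556
endloop
endfacet
facet normal -0.530 0.766 -0.365
outer loop
vertex -1.473 -2.725 -0.812
vertex -2.422 -3.607 -1.286
vertex -2.257 -2.616 0.556
endloop
endfacet
facet normal 0.688 0.639 0.343
outer loop
vertex -2.257 -2.616 0.556
vertex -0.673 -3.882 -0.261
vertex -1.473 -2.725 -0.812
endloop
endfacet
facet normal 0.496 -0.069 -0.865
outer loop
vertex -1.473 -2.725 -0.812
vertex -1.623 -4.764 -0.736
vertex -2.422 -3.607 -1.286
endloop
endfacet
facet normal 0.497 -0.069 -0.865
outer loop
vertex -0.673 -3.882 -0.261
vertex -1.623 -4.764 -0.736
vertex -1.473 -2.725 -0.812
endloop
endfacet
facet normal -0.344 0.799 -0.493
outer loop
vertex -3.127 1.731 -2.964
vertex -3.815 1.734 -2.479
vertex -3.134 2.17 -2.247
endloop
endfacet
facet normal 0.371 0.794 -0.482
outer loop
vertex -3.127 1.731 -2.964
vertex -3.134 2.17 -2.247
vertex -2.454 1.723 -2.46
endloop
endfacet
facet normal 0.590 0.187 -0.785
outer loop
vertex -3.127 1.731 -2.964
vertex -2.454 1.723 -2.46
vertex -2.714 1.011 -2.825
endloop
endfacet
facet normal 0.011 -0.183 -0.983
outer loop
vertex -3.127 1.731 -2.964
vertex -2.714 1.011 -2.825
vertex -3.555 1.018 -2.836
endloop
endfacet
facet normal -0.565 0.195 -0.802
outer loop
vertex -3.127 1.731 -2.964
vertex -3.555 1.018 -2.836
vertex -3.815 1.734 -2.479
endloop
endfacet
facet normal 0.581 0.789 0.199
outer loop
vertex -2.454 1.723 -2.46
vertex -3.134 2.17 -2.247
vertex -2.725 1.722 -1.664
endloop
endfacet
facet normal -0.573 0.799 0.183
outer loop
vertex -3.134 2.17 -2.247
vertex -3.815 1.734 -2.479
vertex -3.566 1.729 -1.675
endloop
endfacet
facet normal -0.931 -0.180 -0.317
outer loop
vertex -3.815 1.734 -2.479
vertex -3.555 1.018 -2.836
vertex -3.826 1.017 -2.04
endloop
endfacet
facet normal 0.001 -0.792 -0.610
outer loop
vertex -3.555 1.018 -2.836
vertex -2.714 1.011 -2.825
vertex -3.146 0.57 -2.253
endloop
endfacet
facet normal 0.937 -0.193 -0.291
outer loop
vertex -2.714 1.011 -2.825
vertex -2.454 1.723 -2.46
vertex -2.465 1.006 -2.021
endloop
endfacet
facet normal -0.011 0.183 0.983
outer loop
vertex -3.153 1.009 -1.536
vertex -2.725 1.722 -1.664
vertex -3.566 1.729 -1.675
endloop
endfacet
facet normal -0.590 -0.187 0.785
outer loop
vertex -3.153 1.009 -1.536
vertex -3.566 1.729 -1.675
vertex -3.826 1.017 -2.04
endloop
endfacet
facet normal -0.371 -0.794 0.482
outer loop
vertex -3.153 1.009 -1.536
vertex -3.826 1.017 -2.04
vertex -3.146 0.57 -2.253
endloop
endfacet
facet normal 0.344 -0.799 0.493
outer loop
vertex -3.153 1.009 -1.536
vertex -3.146 0.57 -2.253
vertex -2.465 1.006 -2.021
endloop
endfacet
facet normal 0.565 -0.195 0.802
outer loop
vertex -3.153 1.009 -1.536
vertex -2.465 1.006 -2.021
vertex -2.725 1.722 -1.664
endloop
endfacet
facet normal -0.001 0.792 0.610
outer loop
vertex -3.566 1.729 -1.675
vertex -2.725 1.722 -1.664
vertex -3.134 2.17 -2.247
endloop
endfacet
facet normal -0.937 0.193 0.291
outer loop
vertex -3.826 1.017 -2.04
vertex -3.566 1.729 -1.675
vertex -3.815 1.734 -2.479
endloop
endfacet
facet normal -0.581 -0.789 -0.199
outer loop
vertex -3.146 0.57 -2.253
vertex -3.826 1.017 -2.04
vertex -3.555 1.018 -2.836
endloop
endfacet
facet normal 0.573 -0.799 -0.183
outer loop
vertex -2.465 1.006 -2.021
vertex -3.146 0.57 -2.253
vertex -2.714 1.011 -2.825
endloop
endfacet
facet normal 0.931 0.180 0.317
outer loop
vertex -2.725 1.722 -1.664
vertex -2.465 1.006 -2.021
vertex -2.454 1.723 -2.46
endloop
endfacet

endsolid


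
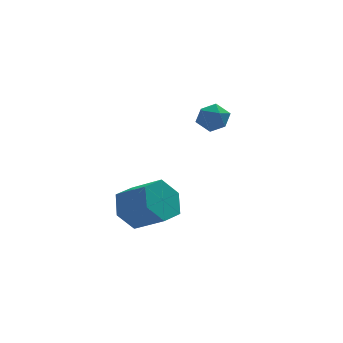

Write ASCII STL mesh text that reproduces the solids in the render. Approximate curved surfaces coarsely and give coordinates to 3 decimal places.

solid 
facet normal -0.637 0.576 -0.512
outer loop
vertex -0.115 -0.142 -3.885
vertex -0.689 -0.162 -3.193
vertex -0.065 0.485 -3.241
endloop
endfacet
facet normal 0.769 0.427 -0.476
outer loop
vertex -0.115 -0.142 -3.885
vertex -0.065 0.485 -3.241
vertex 0.764 -0.938 -3.18
endloop
endfacet
facet normal 0.769 0.428 -0.475
outer loop
vertex 0.764 -0.938 -3.18
vertex -0.065 0.485 -3.241
vertex 0.814 -0.312 -2.535
endloop
endfacet
facet normal 0.636 -0.578 0.511
outer loop
vertex 0.764 -0.938 -3.18
vertex 0.814 -0.312 -2.535
vertex 0.189 -0.958 -2.487
endloop
endfacet
facet normal -0.637 0.576 -0.512
outer loop
vertex -0.065 0.485 -3.241
vertex -0.689 -0.162 -3.193
vertex -0.64 0.464 -2.549
endloop
endfacet
facet normal 0.432 0.816 0.384
outer loop
vertex -0.065 0.485 -3.241
vertex -0.64 0.464 -2.549
vertex 0.814 -0.312 -2.535
endloop
endfacet
facet normal 0.432 0.817 0.383
outer loop
vertex 0.814 -0.312 -2.535
vertex -0.64 0.464 -2.549
vertex 0.239 -0.332 -1.843
endloop
endfacet
facet normal 0.636 -0.577 0.512
outer loop
vertex 0.814 -0.312 -2.535
vertex 0.239 -0.332 -1.843
vertex 0.189 -0.958 -2.487
endloop
endfacet
facet normal -0.637 0.576 -0.512
outer loop
vertex -0.64 0.464 -2.549
vertex -0.689 -0.162 -3.193
vertex -1.264 -0.182 -2.5
endloop
endfacet
facet normal -0.336 0.390 0.858
outer loop
vertex -0.64 0.464 -2.549
vertex -1.264 -0.182 -2.5
vertex 0.239 -0.332 -1.843
endloop
endfacet
facet normal -0.336 0.389 0.858
outer loop
vertex 0.239 -0.332 -1.843
vertex -1.264 -0.182 -2.5
vertex -0.385 -0.978 -1.795
endloop
endfacet
facet normal 0.637 -0.577 0.511
outer loop
vertex 0.239 -0.332 -1.843
vertex -0.385 -0.978 -1.795
vertex 0.189 -0.958 -2.487
endloop
endfacet
facet normal -0.636 0.578 -0.511
outer loop
vertex -1.264 -0.182 -2.5
vertex -0.689 -0.162 -3.193
vertex -1.314 -0.808 -3.145
endloop
endfacet
facet normal -0.769 -0.428 0.475
outer loop
vertex -1.264 -0.182 -2.5
vertex -1.314 -0.808 -3.145
vertex -0.385 -0.978 -1.795
endloop
endfacet
facet normal -0.769 -0.427 0.475
outer loop
vertex -0.385 -0.978 -1.795
vertex -1.314 -0.808 -3.145
vertex -0.435 -1.605 -2.439
endloop
endfacet
facet normal 0.637 -0.576 0.512
outer loop
vertex -0.385 -0.978 -1.795
vertex -0.435 -1.605 -2.439
vertex 0.189 -0.958 -2.487
endloop
endfacet
facet normal -0.636 0.577 -0.512
outer loop
vertex -1.314 -0.808 -3.145
vertex -0.689 -0.162 -3.193
vertex -0.739 -0.788 -3.837
endloop
endfacet
facet normal -0.433 -0.816 -0.383
outer loop
vertex -1.314 -0.808 -3.145
vertex -0.739 -0.788 -3.837
vertex -0.435 -1.605 -2.439
endloop
endfacet
facet normal -0.432 -0.817 -0.383
outer loop
vertex -0.435 -1.605 -2.439
vertex -0.739 -0.788 -3.837
vertex 0.14 -1.584 -3.131
endloop
endfacet
facet normal 0.637 -0.576 0.512
outer loop
vertex -0.435 -1.605 -2.439
vertex 0.14 -1.584 -3.131
vertex 0.189 -0.958 -2.487
endloop
endfacet
facet normal -0.637 0.577 -0.511
outer loop
vertex -0.739 -0.788 -3.837
vertex -0.689 -0.162 -3.193
vertex -0.115 -0.142 -3.885
endloop
endfacet
facet normal 0.337 -0.389 -0.858
outer loop
vertex -0.739 -0.788 -3.837
vertex -0.115 -0.142 -3.885
vertex 0.14 -1.584 -3.131
endloop
endfacet
facet normal 0.336 -0.389 -0.858
outer loop
vertex 0.14 -1.584 -3.131
vertex -0.115 -0.142 -3.885
vertex 0.764 -0.938 -3.18
endloop
endfacet
facet normal 0.637 -0.576 0.512
outer loop
vertex 0.14 -1.584 -3.131
vertex 0.764 -0.938 -3.18
vertex 0.189 -0.958 -2.487
endloop
endfacet
facet normal -0.883 -0.452 0.124
outer loop
vertex 2.025 3.538 -1.006
vertex 2.339 2.951 -0.909
vertex 2.207 3.353 -0.385
endloop
endfacet
facet normal -0.913 0.231 0.336
outer loop
vertex 2.025 3.538 -1.006
vertex 2.207 3.353 -0.385
vertex 2.294 3.989 -0.585
endloop
endfacet
facet normal -0.735 0.642 -0.218
outer loop
vertex 2.025 3.538 -1.006
vertex 2.294 3.989 -0.585
vertex 2.479 3.981 -1.232
endloop
endfacet
facet normal -0.595 0.215 -0.774
outer loop
vertex 2.025 3.538 -1.006
vertex 2.479 3.981 -1.232
vertex 2.507 3.339 -1.432
endloop
endfacet
facet normal -0.687 -0.460 -0.562
outer loop
vertex 2.025 3.538 -1.006
vertex 2.507 3.339 -1.432
vertex 2.339 2.951 -0.909
endloop
endfacet
facet normal -0.423 0.324 0.846
outer loop
vertex 2.294 3.989 -0.585
vertex 2.207 3.353 -0.385
vertex 2.773 3.681 -0.228
endloop
endfacet
facet normal -0.375 -0.779 0.503
outer loop
vertex 2.207 3.353 -0.385
vertex 2.339 2.951 -0.909
vertex 2.801 3.039 -0.428
endloop
endfacet
facet normal -0.058 -0.793 -0.607
outer loop
vertex 2.339 2.951 -0.909
vertex 2.507 3.339 -1.432
vertex 2.986 3.031 -1.075
endloop
endfacet
facet normal 0.090 0.300 -0.950
outer loop
vertex 2.507 3.339 -1.432
vertex 2.479 3.981 -1.232
vertex 3.073 3.667 -1.275
endloop
endfacet
facet normal -0.135 0.989 -0.051
outer loop
vertex 2.479 3.981 -1.232
vertex 2.294 3.989 -0.585
vertex 2.941 4.069 -0.751
endloop
endfacet
facet normal 0.595 -0.215 0.774
outer loop
vertex 3.255 3.482 -0.654
vertex 2.773 3.681 -0.228
vertex 2.801 3.039 -0.428
endloop
endfacet
facet normal 0.735 -0.642 0.218
outer loop
vertex 3.255 3.482 -0.654
vertex 2.801 3.039 -0.428
vertex 2.986 3.031 -1.075
endloop
endfacet
facet normal 0.913 -0.231 -0.336
outer loop
vertex 3.255 3.482 -0.654
vertex 2.986 3.031 -1.075
vertex 3.073 3.667 -1.275
endloop
endfacet
facet normal 0.883 0.452 -0.124
outer loop
vertex 3.255 3.482 -0.654
vertex 3.073 3.667 -1.275
vertex 2.941 4.069 -0.751
endloop
endfacet
facet normal 0.687 0.460 0.562
outer loop
vertex 3.255 3.482 -0.654
vertex 2.941 4.069 -0.751
vertex 2.773 3.681 -0.228
endloop
endfacet
facet normal -0.090 -0.300 0.950
outer loop
vertex 2.801 3.039 -0.428
vertex 2.773 3.681 -0.228
vertex 2.207 3.353 -0.385
endloop
endfacet
facet normal 0.135 -0.989 0.051
outer loop
vertex 2.986 3.031 -1.075
vertex 2.801 3.039 -0.428
vertex 2.339 2.951 -0.909
endloop
endfacet
facet normal 0.423 -0.324 -0.846
outer loop
vertex 3.073 3.667 -1.275
vertex 2.986 3.031 -1.075
vertex 2.507 3.339 -1.432
endloop
endfacet
facet normal 0.375 0.779 -0.503
outer loop
vertex 2.941 4.069 -0.751
vertex 3.073 3.667 -1.275
vertex 2.479 3.981 -1.232
endloop
endfacet
facet normal 0.058 0.793 0.607
outer loop
vertex 2.773 3.681 -0.228
vertex 2.941 4.069 -0.751
vertex 2.294 3.989 -0.585
endloop
endfacet

endsolid


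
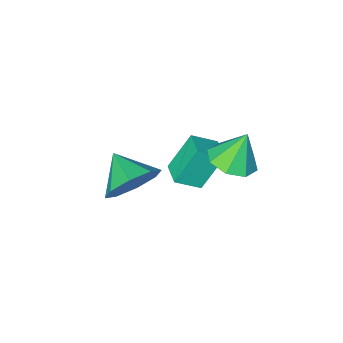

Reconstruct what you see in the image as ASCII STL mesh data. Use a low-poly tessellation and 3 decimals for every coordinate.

solid 
facet normal 0.351 -0.090 -0.932
outer loop
vertex 2.665 0.113 2.754
vertex 1.852 0.141 2.445
vertex 2.465 0.733 2.619
endloop
endfacet
facet normal 0.574 0.347 0.741
outer loop
vertex 2.665 0.113 2.754
vertex 2.465 0.733 2.619
vertex 1.388 0.259 3.675
endloop
endfacet
facet normal 0.351 -0.090 -0.932
outer loop
vertex 2.465 0.733 2.619
vertex 1.852 0.141 2.445
vertex 1.906 1.007 2.382
endloop
endfacet
facet normal 0.172 0.821 0.544
outer loop
vertex 2.465 0.733 2.619
vertex 1.906 1.007 2.382
vertex 1.388 0.259 3.675
endloop
endfacet
facet normal 0.351 -0.090 -0.932
outer loop
vertex 1.906 1.007 2.382
vertex 1.852 0.141 2.445
vertex 1.315 0.774 2.182
endloop
endfacet
facet normal -0.438 0.843 0.312
outer loop
vertex 1.906 1.007 2.382
vertex 1.315 0.774 2.182
vertex 1.388 0.259 3.675
endloop
endfacet
facet normal 0.351 -0.089 -0.932
outer loop
vertex 1.315 0.774 2.182
vertex 1.852 0.141 2.445
vertex 1.039 0.17 2.136
endloop
endfacet
facet normal -0.900 0.397 0.181
outer loop
vertex 1.315 0.774 2.182
vertex 1.039 0.17 2.136
vertex 1.388 0.259 3.675
endloop
endfacet
facet normal 0.351 -0.090 -0.932
outer loop
vertex 1.039 0.17 2.136
vertex 1.852 0.141 2.445
vertex 1.239 -0.451 2.271
endloop
endfacet
facet normal -0.940 -0.253 0.228
outer loop
vertex 1.039 0.17 2.136
vertex 1.239 -0.451 2.271
vertex 1.388 0.259 3.675
endloop
endfacet
facet normal 0.350 -0.089 -0.932
outer loop
vertex 1.239 -0.451 2.271
vertex 1.852 0.141 2.445
vertex 1.798 -0.725 2.507
endloop
endfacet
facet normal -0.537 -0.729 0.425
outer loop
vertex 1.239 -0.451 2.271
vertex 1.798 -0.725 2.507
vertex 1.388 0.259 3.675
endloop
endfacet
facet normal 0.353 -0.089 -0.932
outer loop
vertex 1.798 -0.725 2.507
vertex 1.852 0.141 2.445
vertex 2.388 -0.491 2.708
endloop
endfacet
facet normal 0.073 -0.750 0.658
outer loop
vertex 1.798 -0.725 2.507
vertex 2.388 -0.491 2.708
vertex 1.388 0.259 3.675
endloop
endfacet
facet normal 0.351 -0.090 -0.932
outer loop
vertex 2.388 -0.491 2.708
vertex 1.852 0.141 2.445
vertex 2.665 0.113 2.754
endloop
endfacet
facet normal 0.534 -0.305 0.789
outer loop
vertex 2.388 -0.491 2.708
vertex 2.665 0.113 2.754
vertex 1.388 0.259 3.675
endloop
endfacet
facet normal -0.033 0.896 -0.443
outer loop
vertex 4.112 -3.37 -1.714
vertex 3.687 -2.947 -0.828
vertex 4.682 -3.092 -1.195
endloop
endfacet
facet normal 0.604 -0.753 -0.260
outer loop
vertex 4.112 -3.37 -1.714
vertex 4.682 -3.092 -1.195
vertex 3.733 -4.193 -0.212
endloop
endfacet
facet normal -0.033 0.896 -0.443
outer loop
vertex 4.682 -3.092 -1.195
vertex 3.687 -2.947 -0.828
vertex 4.668 -2.73 -0.461
endloop
endfacet
facet normal 0.834 -0.489 0.257
outer loop
vertex 4.682 -3.092 -1.195
vertex 4.668 -2.73 -0.461
vertex 3.733 -4.193 -0.212
endloop
endfacet
facet normal -0.033 0.896 -0.443
outer loop
vertex 4.668 -2.73 -0.461
vertex 3.687 -2.947 -0.828
vertex 4.08 -2.495 0.058
endloop
endfacet
facet normal 0.586 -0.243 0.773
outer loop
vertex 4.668 -2.73 -0.461
vertex 4.08 -2.495 0.058
vertex 3.733 -4.193 -0.212
endloop
endfacet
facet normal -0.033 0.896 -0.443
outer loop
vertex 4.08 -2.495 0.058
vertex 3.687 -2.947 -0.828
vertex 3.262 -2.525 0.058
endloop
endfacet
facet normal 0.006 -0.158 0.987
outer loop
vertex 4.08 -2.495 0.058
vertex 3.262 -2.525 0.058
vertex 3.733 -4.193 -0.212
endloop
endfacet
facet normal -0.034 0.896 -0.443
outer loop
vertex 3.262 -2.525 0.058
vertex 3.687 -2.947 -0.828
vertex 2.692 -2.803 -0.461
endloop
endfacet
facet normal -0.566 -0.285 0.774
outer loop
vertex 3.262 -2.525 0.058
vertex 2.692 -2.803 -0.461
vertex 3.733 -4.193 -0.212
endloop
endfacet
facet normal -0.034 0.896 -0.443
outer loop
vertex 2.692 -2.803 -0.461
vertex 3.687 -2.947 -0.828
vertex 2.706 -3.165 -1.195
endloop
endfacet
facet normal -0.795 -0.550 0.256
outer loop
vertex 2.692 -2.803 -0.461
vertex 2.706 -3.165 -1.195
vertex 3.733 -4.193 -0.212
endloop
endfacet
facet normal -0.033 0.896 -0.443
outer loop
vertex 2.706 -3.165 -1.195
vertex 3.687 -2.947 -0.828
vertex 3.294 -3.4 -1.714
endloop
endfacet
facet normal -0.547 -0.795 -0.260
outer loop
vertex 2.706 -3.165 -1.195
vertex 3.294 -3.4 -1.714
vertex 3.733 -4.193 -0.212
endloop
endfacet
facet normal -0.033 0.896 -0.443
outer loop
vertex 3.294 -3.4 -1.714
vertex 3.687 -2.947 -0.828
vertex 4.112 -3.37 -1.714
endloop
endfacet
facet normal 0.032 -0.880 -0.474
outer loop
vertex 3.294 -3.4 -1.714
vertex 4.112 -3.37 -1.714
vertex 3.733 -4.193 -0.212
endloop
endfacet
facet normal -0.509 0.065 0.858
outer loop
vertex 2.136 -1.87 2.063
vertex 2.401 -1.015 2.155
vertex 1.31 -1.56 1.55
endloop
endfacet
facet normal -0.294 -0.950 -0.101
outer loop
vertex 2.119 -1.665 0.185
vertex 2.136 -1.87 2.063
vertex 1.31 -1.56 1.55
endloop
endfacet
facet normal -0.509 0.066 0.858
outer loop
vertex 1.31 -1.56 1.55
vertex 2.401 -1.015 2.155
vertex 1.575 -0.705 1.641
endloop
endfacet
facet normal -0.809 0.304 -0.503
outer loop
vertex 1.575 -0.705 1.641
vertex 2.119 -1.665 0.185
vertex 1.31 -1.56 1.55
endloop
endfacet
facet normal 0.809 -0.305 0.503
outer loop
vertex 2.136 -1.87 2.063
vertex 3.21 -1.12 0.79
vertex 2.401 -1.015 2.155
endloop
endfacet
facet normal -0.294 -0.951 -0.101
outer loop
vertex 2.945 -1.975 0.699
vertex 2.136 -1.87 2.063
vertex 2.119 -1.665 0.185
endloop
endfacet
facet normal 0.809 -0.304 0.503
outer loop
vertex 2.945 -1.975 0.699
vertex 3.21 -1.12 0.79
vertex 2.136 -1.87 2.063
endloop
endfacet
facet normal 0.294 0.950 0.101
outer loop
vertex 2.401 -1.015 2.155
vertex 3.21 -1.12 0.79
vertex 1.575 -0.705 1.641
endloop
endfacet
facet normal -0.809 0.305 -0.503
outer loop
vertex 2.384 -0.81 0.277
vertex 2.119 -1.665 0.185
vertex 1.575 -0.705 1.641
endloop
endfacet
facet normal 0.294 0.950 0.101
outer loop
vertex 1.575 -0.705 1.641
vertex 3.21 -1.12 0.79
vertex 2.384 -0.81 0.277
endloop
endfacet
facet normal 0.509 -0.066 -0.858
outer loop
vertex 2.384 -0.81 0.277
vertex 2.945 -1.975 0.699
vertex 2.119 -1.665 0.185
endloop
endfacet
facet normal 0.508 -0.066 -0.859
outer loop
vertex 3.21 -1.12 0.79
vertex 2.945 -1.975 0.699
vertex 2.384 -0.81 0.277
endloop
endfacet

endsolid


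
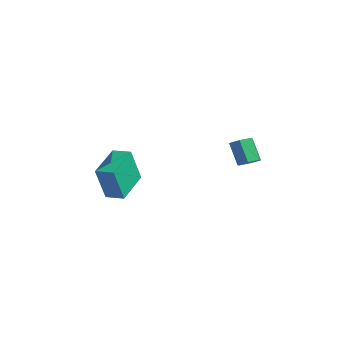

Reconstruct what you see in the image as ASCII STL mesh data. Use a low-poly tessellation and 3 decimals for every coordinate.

solid 
facet normal -0.850 -0.509 -0.137
outer loop
vertex -3.354 -4.37 -1.434
vertex -4.266 -2.965 -1.001
vertex -3.382 -3.863 -3.14
endloop
endfacet
facet normal 0.527 -0.812 -0.250
outer loop
vertex -2.634 -3.415 -3.019
vertex -3.354 -4.37 -1.434
vertex -3.382 -3.863 -3.14
endloop
endfacet
facet normal -0.850 -0.509 -0.137
outer loop
vertex -3.382 -3.863 -3.14
vertex -4.266 -2.965 -1.001
vertex -4.294 -2.458 -2.707
endloop
endfacet
facet normal -0.016 0.285 -0.958
outer loop
vertex -4.294 -2.458 -2.707
vertex -2.634 -3.415 -3.019
vertex -3.382 -3.863 -3.14
endloop
endfacet
facet normal 0.016 -0.285 0.958
outer loop
vertex -3.354 -4.37 -1.434
vertex -3.518 -2.517 -0.88
vertex -4.266 -2.965 -1.001
endloop
endfacet
facet normal 0.527 -0.812 -0.250
outer loop
vertex -2.606 -3.922 -1.313
vertex -3.354 -4.37 -1.434
vertex -2.634 -3.415 -3.019
endloop
endfacet
facet normal 0.016 -0.285 0.958
outer loop
vertex -2.606 -3.922 -1.313
vertex -3.518 -2.517 -0.88
vertex -3.354 -4.37 -1.434
endloop
endfacet
facet normal -0.527 0.812 0.250
outer loop
vertex -4.266 -2.965 -1.001
vertex -3.518 -2.517 -0.88
vertex -4.294 -2.458 -2.707
endloop
endfacet
facet normal -0.016 0.285 -0.958
outer loop
vertex -3.546 -2.01 -2.586
vertex -2.634 -3.415 -3.019
vertex -4.294 -2.458 -2.707
endloop
endfacet
facet normal -0.527 0.812 0.250
outer loop
vertex -4.294 -2.458 -2.707
vertex -3.518 -2.517 -0.88
vertex -3.546 -2.01 -2.586
endloop
endfacet
facet normal 0.850 0.509 0.137
outer loop
vertex -3.546 -2.01 -2.586
vertex -2.606 -3.922 -1.313
vertex -2.634 -3.415 -3.019
endloop
endfacet
facet normal 0.850 0.509 0.137
outer loop
vertex -3.518 -2.517 -0.88
vertex -2.606 -3.922 -1.313
vertex -3.546 -2.01 -2.586
endloop
endfacet
facet normal 0.590 -0.049 -0.806
outer loop
vertex -1.05 1.762 -1.637
vertex -1.417 2.089 -1.926
vertex -0.993 2.329 -1.63
endloop
endfacet
facet normal 0.801 -0.088 0.592
outer loop
vertex -1.05 1.762 -1.637
vertex -0.993 2.329 -1.63
vertex -1.776 1.825 -0.645
endloop
endfacet
facet normal 0.801 -0.087 0.592
outer loop
vertex -1.776 1.825 -0.645
vertex -0.993 2.329 -1.63
vertex -1.719 2.392 -0.639
endloop
endfacet
facet normal -0.590 0.051 0.806
outer loop
vertex -1.776 1.825 -0.645
vertex -1.719 2.392 -0.639
vertex -2.143 2.151 -0.934
endloop
endfacet
facet normal 0.591 -0.051 -0.805
outer loop
vertex -0.993 2.329 -1.63
vertex -1.417 2.089 -1.926
vertex -1.36 2.656 -1.92
endloop
endfacet
facet normal 0.488 0.818 0.305
outer loop
vertex -0.993 2.329 -1.63
vertex -1.36 2.656 -1.92
vertex -1.719 2.392 -0.639
endloop
endfacet
facet normal 0.487 0.818 0.305
outer loop
vertex -1.719 2.392 -0.639
vertex -1.36 2.656 -1.92
vertex -2.086 2.718 -0.928
endloop
endfacet
facet normal -0.590 0.051 0.806
outer loop
vertex -1.719 2.392 -0.639
vertex -2.086 2.718 -0.928
vertex -2.143 2.151 -0.934
endloop
endfacet
facet normal 0.590 -0.051 -0.806
outer loop
vertex -1.36 2.656 -1.92
vertex -1.417 2.089 -1.926
vertex -1.784 2.415 -2.215
endloop
endfacet
facet normal -0.315 0.905 -0.287
outer loop
vertex -1.36 2.656 -1.92
vertex -1.784 2.415 -2.215
vertex -2.086 2.718 -0.928
endloop
endfacet
facet normal -0.313 0.905 -0.287
outer loop
vertex -2.086 2.718 -0.928
vertex -1.784 2.415 -2.215
vertex -2.51 2.478 -1.223
endloop
endfacet
facet normal -0.590 0.051 0.806
outer loop
vertex -2.086 2.718 -0.928
vertex -2.51 2.478 -1.223
vertex -2.143 2.151 -0.934
endloop
endfacet
facet normal 0.590 -0.051 -0.806
outer loop
vertex -1.784 2.415 -2.215
vertex -1.417 2.089 -1.926
vertex -1.841 1.848 -2.221
endloop
endfacet
facet normal -0.801 0.087 -0.592
outer loop
vertex -1.784 2.415 -2.215
vertex -1.841 1.848 -2.221
vertex -2.51 2.478 -1.223
endloop
endfacet
facet normal -0.801 0.088 -0.592
outer loop
vertex -2.51 2.478 -1.223
vertex -1.841 1.848 -2.221
vertex -2.567 1.911 -1.23
endloop
endfacet
facet normal -0.590 0.049 0.806
outer loop
vertex -2.51 2.478 -1.223
vertex -2.567 1.911 -1.23
vertex -2.143 2.151 -0.934
endloop
endfacet
facet normal 0.590 -0.051 -0.806
outer loop
vertex -1.841 1.848 -2.221
vertex -1.417 2.089 -1.926
vertex -1.474 1.522 -1.932
endloop
endfacet
facet normal -0.487 -0.818 -0.305
outer loop
vertex -1.841 1.848 -2.221
vertex -1.474 1.522 -1.932
vertex -2.567 1.911 -1.23
endloop
endfacet
facet normal -0.487 -0.818 -0.306
outer loop
vertex -2.567 1.911 -1.23
vertex -1.474 1.522 -1.932
vertex -2.2 1.584 -0.94
endloop
endfacet
facet normal -0.591 0.051 0.805
outer loop
vertex -2.567 1.911 -1.23
vertex -2.2 1.584 -0.94
vertex -2.143 2.151 -0.934
endloop
endfacet
facet normal 0.590 -0.051 -0.806
outer loop
vertex -1.474 1.522 -1.932
vertex -1.417 2.089 -1.926
vertex -1.05 1.762 -1.637
endloop
endfacet
facet normal 0.314 -0.905 0.286
outer loop
vertex -1.474 1.522 -1.932
vertex -1.05 1.762 -1.637
vertex -2.2 1.584 -0.94
endloop
endfacet
facet normal 0.314 -0.905 0.287
outer loop
vertex -2.2 1.584 -0.94
vertex -1.05 1.762 -1.637
vertex -1.776 1.825 -0.645
endloop
endfacet
facet normal -0.590 0.051 0.806
outer loop
vertex -2.2 1.584 -0.94
vertex -1.776 1.825 -0.645
vertex -2.143 2.151 -0.934
endloop
endfacet

endsolid


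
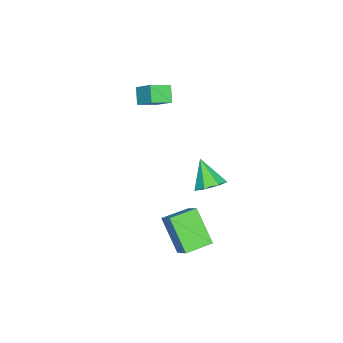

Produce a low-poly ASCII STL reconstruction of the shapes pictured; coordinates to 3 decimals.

solid 
facet normal -0.604 -0.316 0.732
outer loop
vertex -1.34 -2.097 4.327
vertex -2.191 -1.359 3.943
vertex -1.829 -3.095 3.493
endloop
endfacet
facet normal 0.715 -0.620 0.323
outer loop
vertex -1.189 -2.761 2.717
vertex -1.34 -2.097 4.327
vertex -1.829 -3.095 3.493
endloop
endfacet
facet normal -0.604 -0.316 0.732
outer loop
vertex -1.829 -3.095 3.493
vertex -2.191 -1.359 3.943
vertex -2.68 -2.358 3.109
endloop
endfacet
facet normal -0.352 -0.719 -0.600
outer loop
vertex -2.68 -2.358 3.109
vertex -1.189 -2.761 2.717
vertex -1.829 -3.095 3.493
endloop
endfacet
facet normal 0.352 0.718 0.600
outer loop
vertex -1.34 -2.097 4.327
vertex -1.551 -1.025 3.167
vertex -2.191 -1.359 3.943
endloop
endfacet
facet normal 0.716 -0.620 0.323
outer loop
vertex -0.7 -1.762 3.551
vertex -1.34 -2.097 4.327
vertex -1.189 -2.761 2.717
endloop
endfacet
facet normal 0.352 0.719 0.600
outer loop
vertex -0.7 -1.762 3.551
vertex -1.551 -1.025 3.167
vertex -1.34 -2.097 4.327
endloop
endfacet
facet normal -0.715 0.620 -0.323
outer loop
vertex -2.191 -1.359 3.943
vertex -1.551 -1.025 3.167
vertex -2.68 -2.358 3.109
endloop
endfacet
facet normal -0.352 -0.718 -0.600
outer loop
vertex -2.04 -2.023 2.333
vertex -1.189 -2.761 2.717
vertex -2.68 -2.358 3.109
endloop
endfacet
facet normal -0.715 0.620 -0.322
outer loop
vertex -2.68 -2.358 3.109
vertex -1.551 -1.025 3.167
vertex -2.04 -2.023 2.333
endloop
endfacet
facet normal 0.604 0.315 -0.732
outer loop
vertex -2.04 -2.023 2.333
vertex -0.7 -1.762 3.551
vertex -1.189 -2.761 2.717
endloop
endfacet
facet normal 0.604 0.316 -0.732
outer loop
vertex -1.551 -1.025 3.167
vertex -0.7 -1.762 3.551
vertex -2.04 -2.023 2.333
endloop
endfacet
facet normal -0.354 -0.541 0.763
outer loop
vertex 3.163 0.86 -1.455
vertex 1.999 1.783 -1.34
vertex 2.514 0.143 -2.264
endloop
endfacet
facet normal 0.781 -0.620 -0.077
outer loop
vertex 3.281 1.317 -3.92
vertex 3.163 0.86 -1.455
vertex 2.514 0.143 -2.264
endloop
endfacet
facet normal -0.354 -0.541 0.763
outer loop
vertex 2.514 0.143 -2.264
vertex 1.999 1.783 -1.34
vertex 1.35 1.066 -2.149
endloop
endfacet
facet normal -0.514 -0.569 -0.642
outer loop
vertex 1.35 1.066 -2.149
vertex 3.281 1.317 -3.92
vertex 2.514 0.143 -2.264
endloop
endfacet
facet normal 0.514 0.569 0.642
outer loop
vertex 3.163 0.86 -1.455
vertex 2.766 2.957 -2.996
vertex 1.999 1.783 -1.34
endloop
endfacet
facet normal 0.781 -0.620 -0.077
outer loop
vertex 3.93 2.034 -3.111
vertex 3.163 0.86 -1.455
vertex 3.281 1.317 -3.92
endloop
endfacet
facet normal 0.514 0.569 0.642
outer loop
vertex 3.93 2.034 -3.111
vertex 2.766 2.957 -2.996
vertex 3.163 0.86 -1.455
endloop
endfacet
facet normal -0.781 0.620 0.077
outer loop
vertex 1.999 1.783 -1.34
vertex 2.766 2.957 -2.996
vertex 1.35 1.066 -2.149
endloop
endfacet
facet normal -0.514 -0.569 -0.642
outer loop
vertex 2.117 2.24 -3.805
vertex 3.281 1.317 -3.92
vertex 1.35 1.066 -2.149
endloop
endfacet
facet normal -0.781 0.620 0.077
outer loop
vertex 1.35 1.066 -2.149
vertex 2.766 2.957 -2.996
vertex 2.117 2.24 -3.805
endloop
endfacet
facet normal 0.354 0.541 -0.763
outer loop
vertex 2.117 2.24 -3.805
vertex 3.93 2.034 -3.111
vertex 3.281 1.317 -3.92
endloop
endfacet
facet normal 0.354 0.541 -0.763
outer loop
vertex 2.766 2.957 -2.996
vertex 3.93 2.034 -3.111
vertex 2.117 2.24 -3.805
endloop
endfacet
facet normal 0.384 0.487 -0.784
outer loop
vertex 2.621 3.183 1.441
vertex 2.287 2.612 0.923
vertex 1.948 3.328 1.202
endloop
endfacet
facet normal -0.163 0.570 0.806
outer loop
vertex 2.621 3.183 1.441
vertex 1.948 3.328 1.202
vertex 1.653 1.808 2.217
endloop
endfacet
facet normal 0.384 0.487 -0.784
outer loop
vertex 1.948 3.328 1.202
vertex 2.287 2.612 0.923
vertex 1.53 2.935 0.753
endloop
endfacet
facet normal -0.818 0.421 0.393
outer loop
vertex 1.948 3.328 1.202
vertex 1.53 2.935 0.753
vertex 1.653 1.808 2.217
endloop
endfacet
facet normal 0.384 0.487 -0.785
outer loop
vertex 1.53 2.935 0.753
vertex 2.287 2.612 0.923
vertex 1.682 2.298 0.432
endloop
endfacet
facet normal -0.978 -0.198 -0.070
outer loop
vertex 1.53 2.935 0.753
vertex 1.682 2.298 0.432
vertex 1.653 1.808 2.217
endloop
endfacet
facet normal 0.383 0.488 -0.784
outer loop
vertex 1.682 2.298 0.432
vertex 2.287 2.612 0.923
vertex 2.29 1.898 0.48
endloop
endfacet
facet normal -0.521 -0.821 -0.234
outer loop
vertex 1.682 2.298 0.432
vertex 2.29 1.898 0.48
vertex 1.653 1.808 2.217
endloop
endfacet
facet normal 0.385 0.488 -0.784
outer loop
vertex 2.29 1.898 0.48
vertex 2.287 2.612 0.923
vertex 2.895 2.036 0.863
endloop
endfacet
facet normal 0.207 -0.978 0.025
outer loop
vertex 2.29 1.898 0.48
vertex 2.895 2.036 0.863
vertex 1.653 1.808 2.217
endloop
endfacet
facet normal 0.384 0.487 -0.785
outer loop
vertex 2.895 2.036 0.863
vertex 2.287 2.612 0.923
vertex 3.042 2.608 1.29
endloop
endfacet
facet normal 0.659 -0.551 0.512
outer loop
vertex 2.895 2.036 0.863
vertex 3.042 2.608 1.29
vertex 1.653 1.808 2.217
endloop
endfacet
facet normal 0.384 0.487 -0.784
outer loop
vertex 3.042 2.608 1.29
vertex 2.287 2.612 0.923
vertex 2.621 3.183 1.441
endloop
endfacet
facet normal 0.494 0.136 0.858
outer loop
vertex 3.042 2.608 1.29
vertex 2.621 3.183 1.441
vertex 1.653 1.808 2.217
endloop
endfacet

endsolid


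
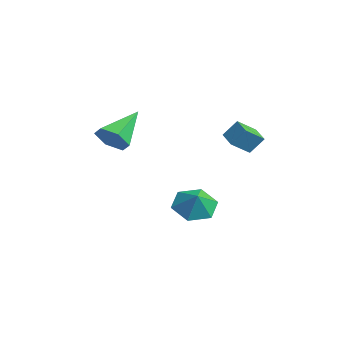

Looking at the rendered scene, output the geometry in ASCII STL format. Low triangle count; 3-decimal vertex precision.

solid 
facet normal -0.649 0.120 -0.751
outer loop
vertex 0.573 0.133 -3.274
vertex -0.184 -0.356 -2.698
vertex -0.064 0.705 -2.632
endloop
endfacet
facet normal 0.784 0.551 0.287
outer loop
vertex 0.573 0.133 -3.274
vertex -0.064 0.705 -2.632
vertex 0.504 -0.484 -1.902
endloop
endfacet
facet normal -0.650 0.120 -0.751
outer loop
vertex -0.064 0.705 -2.632
vertex -0.184 -0.356 -2.698
vertex -0.821 0.215 -2.055
endloop
endfacet
facet normal 0.218 0.584 0.782
outer loop
vertex -0.064 0.705 -2.632
vertex -0.821 0.215 -2.055
vertex 0.504 -0.484 -1.902
endloop
endfacet
facet normal -0.650 0.120 -0.751
outer loop
vertex -0.821 0.215 -2.055
vertex -0.184 -0.356 -2.698
vertex -0.941 -0.846 -2.121
endloop
endfacet
facet normal -0.138 -0.046 0.989
outer loop
vertex -0.821 0.215 -2.055
vertex -0.941 -0.846 -2.121
vertex 0.504 -0.484 -1.902
endloop
endfacet
facet normal -0.650 0.121 -0.750
outer loop
vertex -0.941 -0.846 -2.121
vertex -0.184 -0.356 -2.698
vertex -0.305 -1.417 -2.764
endloop
endfacet
facet normal 0.072 -0.710 0.701
outer loop
vertex -0.941 -0.846 -2.121
vertex -0.305 -1.417 -2.764
vertex 0.504 -0.484 -1.902
endloop
endfacet
facet normal -0.649 0.121 -0.751
outer loop
vertex -0.305 -1.417 -2.764
vertex -0.184 -0.356 -2.698
vertex 0.452 -0.928 -3.34
endloop
endfacet
facet normal 0.637 -0.743 0.206
outer loop
vertex -0.305 -1.417 -2.764
vertex 0.452 -0.928 -3.34
vertex 0.504 -0.484 -1.902
endloop
endfacet
facet normal -0.649 0.121 -0.751
outer loop
vertex 0.452 -0.928 -3.34
vertex -0.184 -0.356 -2.698
vertex 0.573 0.133 -3.274
endloop
endfacet
facet normal 0.994 -0.113 -0.001
outer loop
vertex 0.452 -0.928 -3.34
vertex 0.573 0.133 -3.274
vertex 0.504 -0.484 -1.902
endloop
endfacet
facet normal -0.971 0.030 0.239
outer loop
vertex 0.847 1.197 2.445
vertex 0.716 2.136 1.794
vertex 0.633 0.615 1.648
endloop
endfacet
facet normal 0.113 -0.817 0.566
outer loop
vertex 1.624 0.584 1.406
vertex 0.847 1.197 2.445
vertex 0.633 0.615 1.648
endloop
endfacet
facet normal -0.971 0.030 0.237
outer loop
vertex 0.633 0.615 1.648
vertex 0.716 2.136 1.794
vertex 0.503 1.554 0.997
endloop
endfacet
facet normal -0.211 -0.576 -0.789
outer loop
vertex 0.503 1.554 0.997
vertex 1.624 0.584 1.406
vertex 0.633 0.615 1.648
endloop
endfacet
facet normal 0.211 0.577 0.789
outer loop
vertex 0.847 1.197 2.445
vertex 1.707 2.105 1.552
vertex 0.716 2.136 1.794
endloop
endfacet
facet normal 0.113 -0.817 0.566
outer loop
vertex 1.837 1.166 2.203
vertex 0.847 1.197 2.445
vertex 1.624 0.584 1.406
endloop
endfacet
facet normal 0.211 0.576 0.789
outer loop
vertex 1.837 1.166 2.203
vertex 1.707 2.105 1.552
vertex 0.847 1.197 2.445
endloop
endfacet
facet normal -0.113 0.817 -0.566
outer loop
vertex 0.716 2.136 1.794
vertex 1.707 2.105 1.552
vertex 0.503 1.554 0.997
endloop
endfacet
facet normal -0.211 -0.577 -0.789
outer loop
vertex 1.493 1.523 0.755
vertex 1.624 0.584 1.406
vertex 0.503 1.554 0.997
endloop
endfacet
facet normal -0.113 0.817 -0.566
outer loop
vertex 0.503 1.554 0.997
vertex 1.707 2.105 1.552
vertex 1.493 1.523 0.755
endloop
endfacet
facet normal 0.971 -0.030 -0.238
outer loop
vertex 1.493 1.523 0.755
vertex 1.837 1.166 2.203
vertex 1.624 0.584 1.406
endloop
endfacet
facet normal 0.971 -0.031 -0.238
outer loop
vertex 1.707 2.105 1.552
vertex 1.837 1.166 2.203
vertex 1.493 1.523 0.755
endloop
endfacet
facet normal 0.425 -0.715 -0.556
outer loop
vertex 1.599 -4.47 2.568
vertex 0.877 -4.51 2.067
vertex 1.529 -3.958 1.856
endloop
endfacet
facet normal 0.702 0.609 0.369
outer loop
vertex 1.599 -4.47 2.568
vertex 1.529 -3.958 1.856
vertex -0.017 -3.01 3.233
endloop
endfacet
facet normal 0.426 -0.715 -0.555
outer loop
vertex 1.529 -3.958 1.856
vertex 0.877 -4.51 2.067
vertex 0.806 -3.999 1.354
endloop
endfacet
facet normal 0.213 0.900 -0.380
outer loop
vertex 1.529 -3.958 1.856
vertex 0.806 -3.999 1.354
vertex -0.017 -3.01 3.233
endloop
endfacet
facet normal 0.426 -0.715 -0.555
outer loop
vertex 0.806 -3.999 1.354
vertex 0.877 -4.51 2.067
vertex 0.155 -4.551 1.566
endloop
endfacet
facet normal -0.635 0.534 -0.559
outer loop
vertex 0.806 -3.999 1.354
vertex 0.155 -4.551 1.566
vertex -0.017 -3.01 3.233
endloop
endfacet
facet normal 0.426 -0.714 -0.555
outer loop
vertex 0.155 -4.551 1.566
vertex 0.877 -4.51 2.067
vertex 0.225 -5.063 2.278
endloop
endfacet
facet normal -0.993 -0.122 0.010
outer loop
vertex 0.155 -4.551 1.566
vertex 0.225 -5.063 2.278
vertex -0.017 -3.01 3.233
endloop
endfacet
facet normal 0.426 -0.714 -0.555
outer loop
vertex 0.225 -5.063 2.278
vertex 0.877 -4.51 2.067
vertex 0.947 -5.022 2.779
endloop
endfacet
facet normal -0.503 -0.413 0.759
outer loop
vertex 0.225 -5.063 2.278
vertex 0.947 -5.022 2.779
vertex -0.017 -3.01 3.233
endloop
endfacet
facet normal 0.425 -0.715 -0.556
outer loop
vertex 0.947 -5.022 2.779
vertex 0.877 -4.51 2.067
vertex 1.599 -4.47 2.568
endloop
endfacet
facet normal 0.343 -0.047 0.938
outer loop
vertex 0.947 -5.022 2.779
vertex 1.599 -4.47 2.568
vertex -0.017 -3.01 3.233
endloop
endfacet

endsolid
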